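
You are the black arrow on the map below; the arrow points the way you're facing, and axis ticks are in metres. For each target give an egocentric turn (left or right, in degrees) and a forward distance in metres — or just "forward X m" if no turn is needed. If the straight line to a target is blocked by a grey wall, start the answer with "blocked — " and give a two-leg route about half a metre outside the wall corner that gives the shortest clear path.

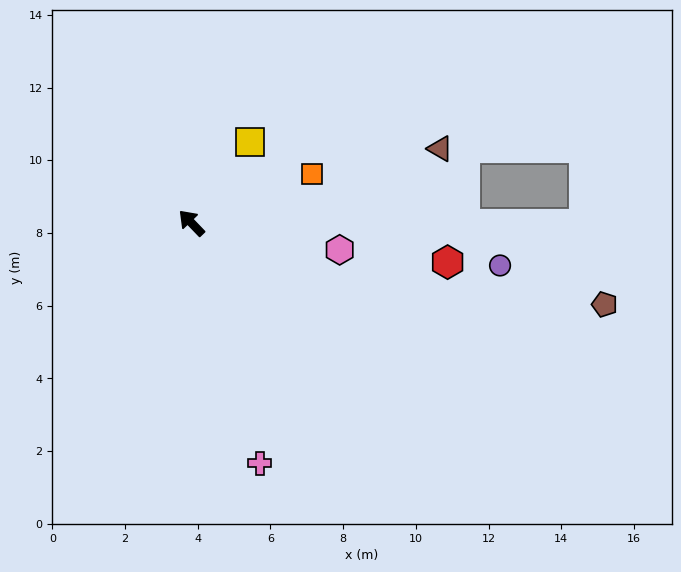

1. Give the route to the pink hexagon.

turn right 144°, forward 4.1 m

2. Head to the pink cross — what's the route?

turn left 152°, forward 6.9 m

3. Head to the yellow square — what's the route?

turn right 80°, forward 2.7 m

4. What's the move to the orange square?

turn right 112°, forward 3.6 m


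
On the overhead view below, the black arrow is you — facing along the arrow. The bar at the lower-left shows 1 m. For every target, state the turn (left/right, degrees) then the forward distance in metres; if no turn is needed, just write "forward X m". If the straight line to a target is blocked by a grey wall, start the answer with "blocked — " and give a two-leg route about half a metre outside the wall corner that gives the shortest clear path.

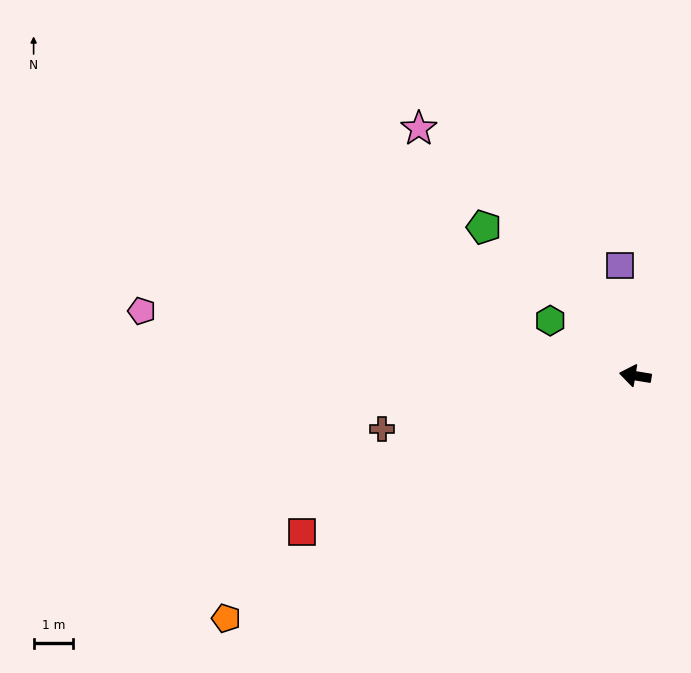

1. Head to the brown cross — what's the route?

turn left 21°, forward 6.5 m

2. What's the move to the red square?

turn left 34°, forward 9.2 m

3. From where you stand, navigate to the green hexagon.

turn right 24°, forward 2.5 m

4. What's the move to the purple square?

turn right 73°, forward 2.8 m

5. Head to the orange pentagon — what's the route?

turn left 40°, forward 11.9 m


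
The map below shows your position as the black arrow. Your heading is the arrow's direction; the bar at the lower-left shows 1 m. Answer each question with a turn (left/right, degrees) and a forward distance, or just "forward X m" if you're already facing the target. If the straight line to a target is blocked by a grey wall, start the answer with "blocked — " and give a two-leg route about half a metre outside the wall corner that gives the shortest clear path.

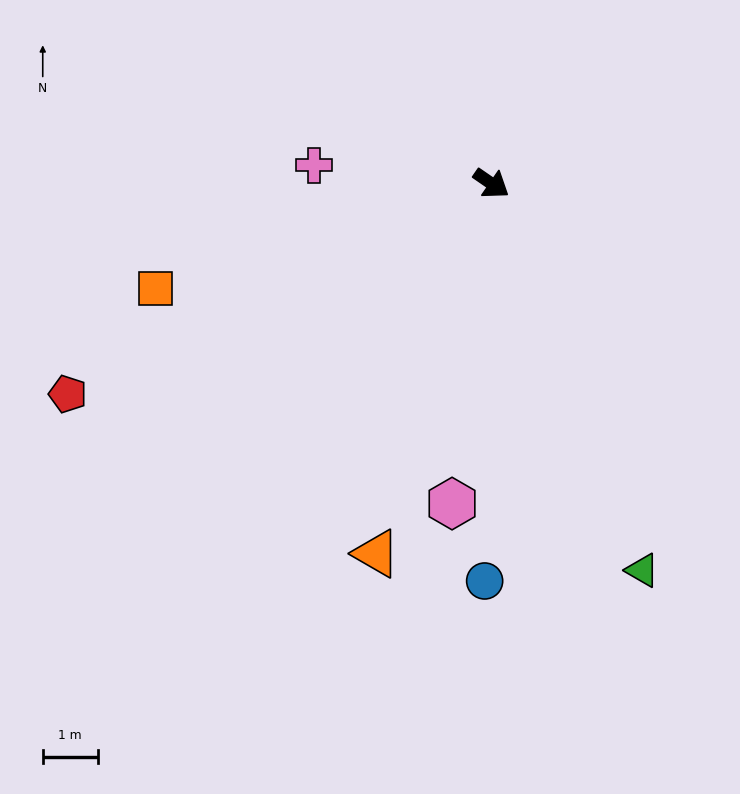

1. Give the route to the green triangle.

turn right 34°, forward 7.6 m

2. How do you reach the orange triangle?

turn right 73°, forward 7.1 m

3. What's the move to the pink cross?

turn right 151°, forward 3.2 m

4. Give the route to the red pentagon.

turn right 119°, forward 8.6 m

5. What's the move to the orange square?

turn right 128°, forward 6.4 m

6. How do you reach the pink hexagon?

turn right 62°, forward 5.9 m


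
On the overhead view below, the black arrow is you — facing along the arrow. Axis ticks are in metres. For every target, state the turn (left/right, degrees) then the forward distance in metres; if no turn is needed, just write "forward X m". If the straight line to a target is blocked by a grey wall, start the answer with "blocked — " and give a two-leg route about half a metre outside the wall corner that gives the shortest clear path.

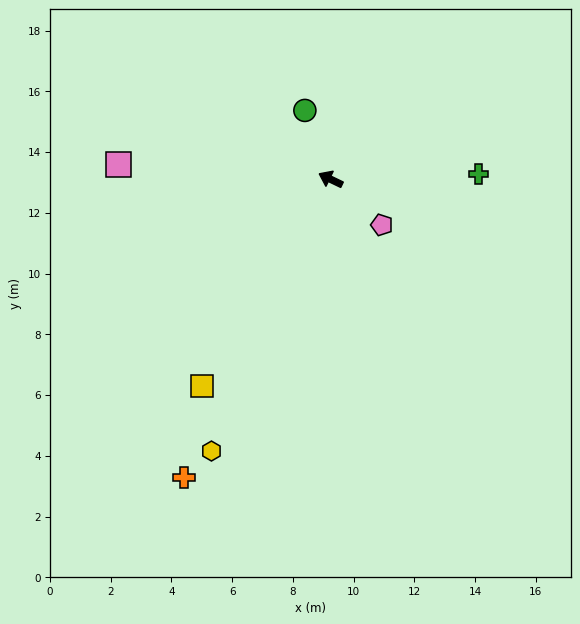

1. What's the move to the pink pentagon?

turn left 164°, forward 2.3 m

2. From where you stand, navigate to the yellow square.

turn left 84°, forward 8.0 m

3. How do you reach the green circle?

turn right 44°, forward 2.4 m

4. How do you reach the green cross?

turn right 152°, forward 4.9 m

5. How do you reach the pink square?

turn left 22°, forward 7.0 m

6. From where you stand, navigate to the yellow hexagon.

turn left 92°, forward 9.8 m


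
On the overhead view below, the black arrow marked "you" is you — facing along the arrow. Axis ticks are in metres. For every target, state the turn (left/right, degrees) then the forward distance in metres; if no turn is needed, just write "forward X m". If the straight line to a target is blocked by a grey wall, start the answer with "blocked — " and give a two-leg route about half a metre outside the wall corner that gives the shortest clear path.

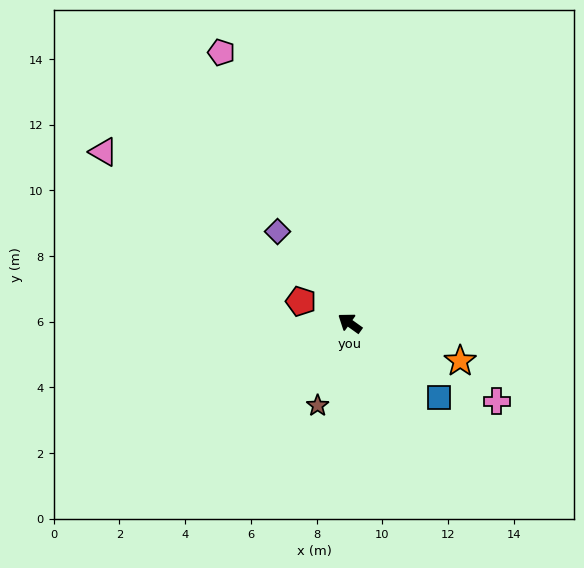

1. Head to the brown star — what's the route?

turn left 104°, forward 2.7 m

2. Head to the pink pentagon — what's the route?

turn right 29°, forward 9.1 m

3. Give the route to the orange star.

turn right 163°, forward 3.6 m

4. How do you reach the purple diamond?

turn right 16°, forward 3.6 m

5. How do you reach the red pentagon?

turn left 12°, forward 1.6 m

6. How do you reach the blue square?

turn left 176°, forward 3.5 m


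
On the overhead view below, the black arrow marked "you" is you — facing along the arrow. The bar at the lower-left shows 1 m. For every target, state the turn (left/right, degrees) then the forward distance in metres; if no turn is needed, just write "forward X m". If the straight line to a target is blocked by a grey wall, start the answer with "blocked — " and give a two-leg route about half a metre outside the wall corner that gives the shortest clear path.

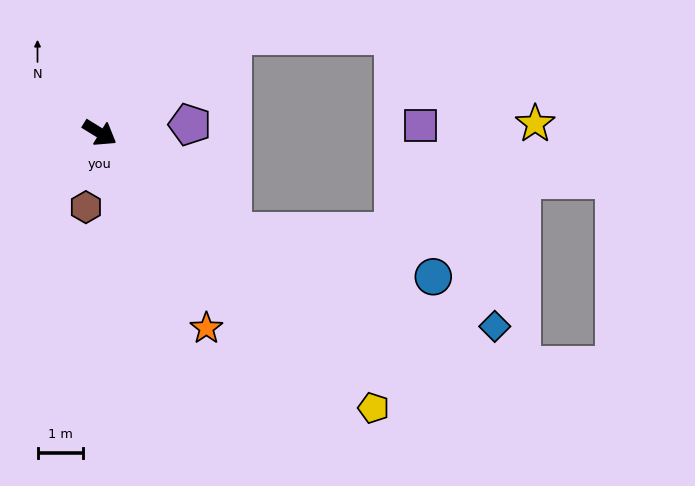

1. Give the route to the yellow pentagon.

turn right 13°, forward 8.6 m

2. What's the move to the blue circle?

blocked — turn right 5°, forward 3.6 m, then turn left 24°, forward 4.5 m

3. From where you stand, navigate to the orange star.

turn right 30°, forward 4.9 m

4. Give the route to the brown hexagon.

turn right 69°, forward 1.7 m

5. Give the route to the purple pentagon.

turn left 37°, forward 2.0 m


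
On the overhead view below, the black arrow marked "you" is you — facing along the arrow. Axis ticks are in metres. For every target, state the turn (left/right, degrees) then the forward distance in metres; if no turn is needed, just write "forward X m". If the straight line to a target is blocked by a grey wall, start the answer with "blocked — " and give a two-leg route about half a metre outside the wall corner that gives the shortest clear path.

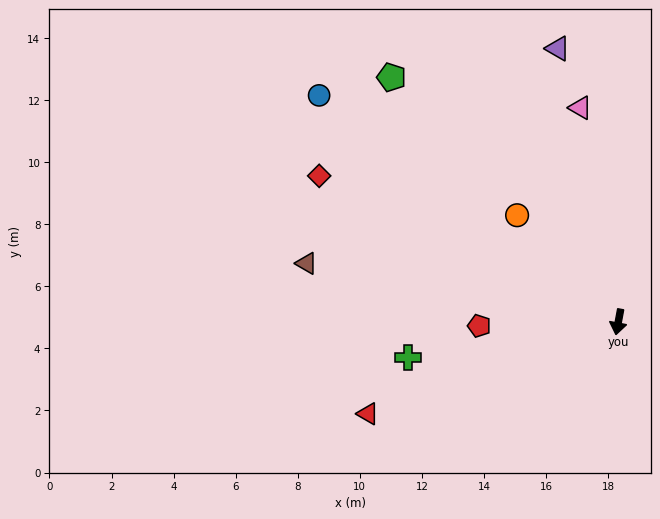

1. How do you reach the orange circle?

turn right 126°, forward 4.7 m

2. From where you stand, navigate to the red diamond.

turn right 105°, forward 10.7 m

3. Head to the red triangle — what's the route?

turn right 59°, forward 8.6 m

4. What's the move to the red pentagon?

turn right 78°, forward 4.5 m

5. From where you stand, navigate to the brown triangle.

turn right 90°, forward 10.2 m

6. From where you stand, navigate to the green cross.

turn right 70°, forward 6.9 m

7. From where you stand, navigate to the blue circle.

turn right 117°, forward 12.1 m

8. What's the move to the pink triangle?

turn right 159°, forward 7.0 m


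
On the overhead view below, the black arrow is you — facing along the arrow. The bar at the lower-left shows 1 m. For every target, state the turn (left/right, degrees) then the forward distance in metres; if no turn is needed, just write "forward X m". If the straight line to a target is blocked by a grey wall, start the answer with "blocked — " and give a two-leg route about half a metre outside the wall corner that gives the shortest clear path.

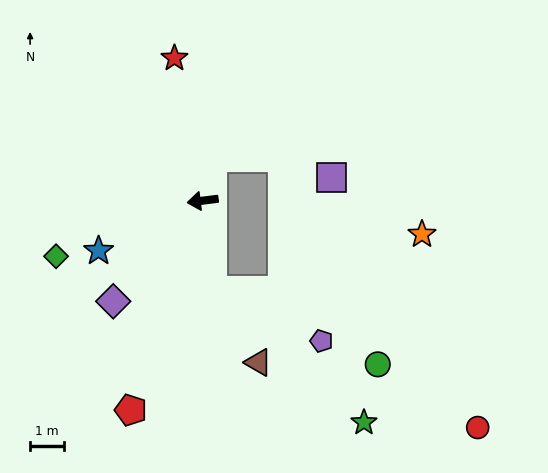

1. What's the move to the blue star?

turn left 19°, forward 3.4 m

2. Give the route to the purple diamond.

turn left 41°, forward 4.0 m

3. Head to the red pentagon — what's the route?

turn left 64°, forward 6.5 m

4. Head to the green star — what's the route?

blocked — turn left 89°, forward 2.7 m, then turn left 43°, forward 5.9 m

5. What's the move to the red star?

turn right 86°, forward 4.3 m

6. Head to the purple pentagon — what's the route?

blocked — turn left 89°, forward 2.7 m, then turn left 59°, forward 3.6 m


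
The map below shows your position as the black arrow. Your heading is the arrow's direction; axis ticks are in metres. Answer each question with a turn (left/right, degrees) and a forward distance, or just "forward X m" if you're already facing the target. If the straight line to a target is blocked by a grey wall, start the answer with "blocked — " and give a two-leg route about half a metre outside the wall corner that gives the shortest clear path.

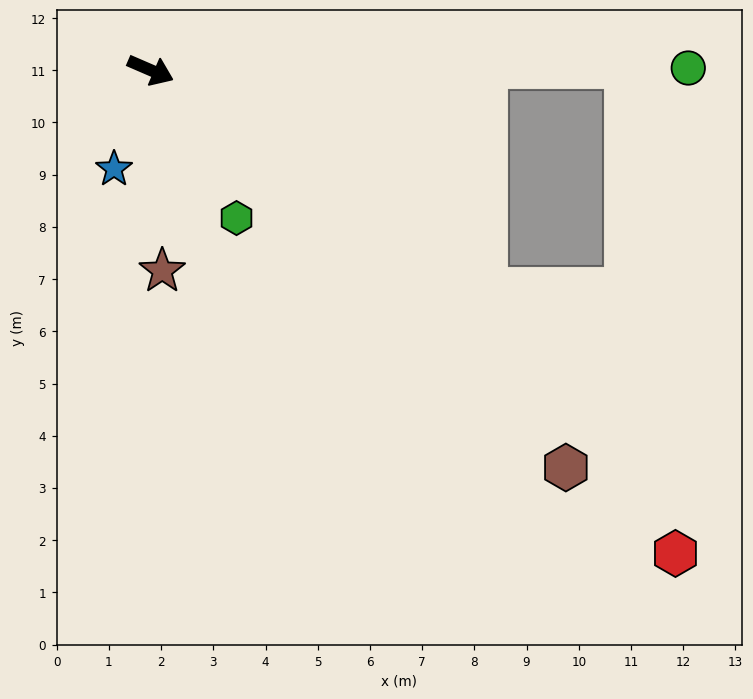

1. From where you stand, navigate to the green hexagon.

turn right 36°, forward 3.3 m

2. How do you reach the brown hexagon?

turn right 20°, forward 11.0 m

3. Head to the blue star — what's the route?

turn right 87°, forward 2.0 m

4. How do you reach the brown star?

turn right 63°, forward 3.9 m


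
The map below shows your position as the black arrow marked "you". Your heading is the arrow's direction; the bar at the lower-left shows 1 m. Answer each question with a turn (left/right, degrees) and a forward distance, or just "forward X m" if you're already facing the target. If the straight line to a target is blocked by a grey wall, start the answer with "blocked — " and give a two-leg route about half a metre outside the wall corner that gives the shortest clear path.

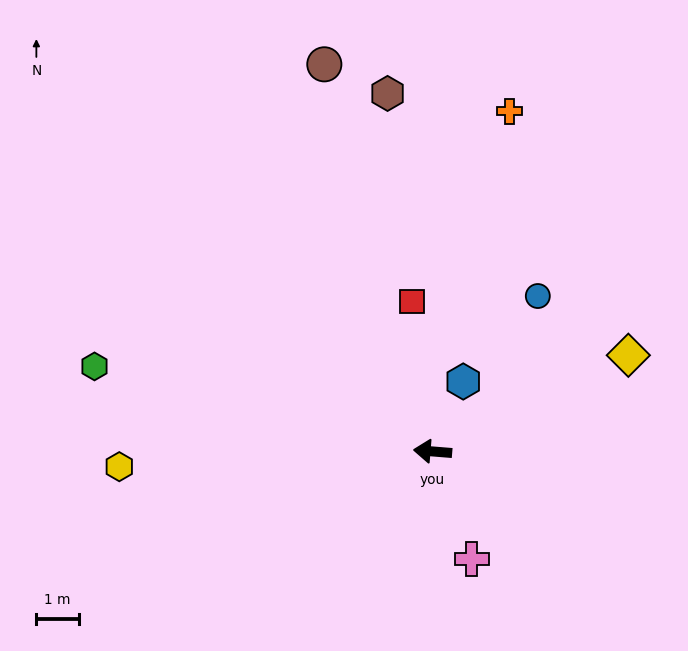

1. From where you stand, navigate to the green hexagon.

turn right 9°, forward 8.2 m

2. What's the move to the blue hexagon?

turn right 109°, forward 1.8 m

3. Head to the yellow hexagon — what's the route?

turn left 7°, forward 7.4 m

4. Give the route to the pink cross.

turn left 115°, forward 2.7 m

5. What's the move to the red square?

turn right 77°, forward 3.6 m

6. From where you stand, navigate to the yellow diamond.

turn right 149°, forward 5.1 m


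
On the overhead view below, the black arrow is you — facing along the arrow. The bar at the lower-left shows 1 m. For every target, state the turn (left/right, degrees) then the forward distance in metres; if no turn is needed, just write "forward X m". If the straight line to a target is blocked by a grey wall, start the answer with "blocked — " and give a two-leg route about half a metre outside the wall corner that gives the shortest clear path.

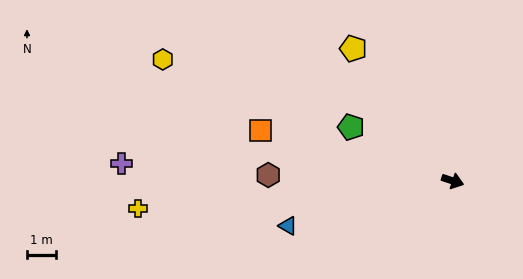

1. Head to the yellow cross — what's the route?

turn right 157°, forward 10.8 m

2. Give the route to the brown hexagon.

turn right 164°, forward 6.3 m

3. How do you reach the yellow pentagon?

turn left 145°, forward 5.6 m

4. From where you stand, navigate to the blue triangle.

turn right 146°, forward 5.8 m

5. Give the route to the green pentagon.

turn left 170°, forward 3.9 m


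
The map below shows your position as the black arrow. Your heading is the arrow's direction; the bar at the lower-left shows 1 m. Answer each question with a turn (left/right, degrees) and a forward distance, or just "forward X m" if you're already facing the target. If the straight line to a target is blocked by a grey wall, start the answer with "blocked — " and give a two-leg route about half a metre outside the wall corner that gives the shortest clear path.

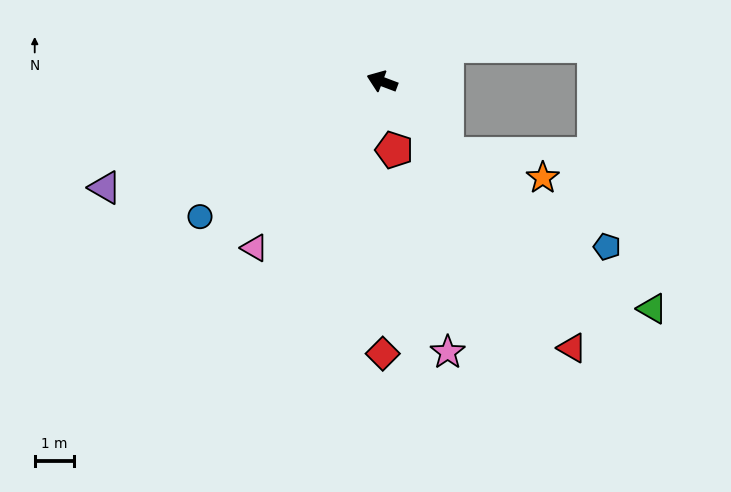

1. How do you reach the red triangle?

turn left 146°, forward 8.2 m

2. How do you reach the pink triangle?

turn left 73°, forward 5.3 m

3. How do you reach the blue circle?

turn left 57°, forward 5.7 m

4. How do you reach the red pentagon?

turn left 121°, forward 1.8 m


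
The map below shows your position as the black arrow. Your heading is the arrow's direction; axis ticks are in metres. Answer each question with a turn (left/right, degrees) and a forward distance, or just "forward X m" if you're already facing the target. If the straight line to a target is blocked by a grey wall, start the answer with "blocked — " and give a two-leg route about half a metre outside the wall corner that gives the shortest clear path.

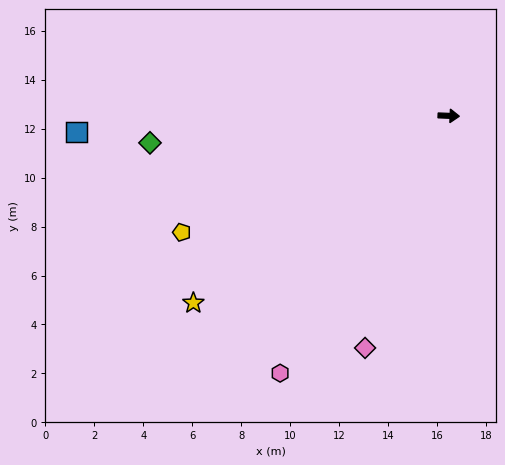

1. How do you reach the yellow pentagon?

turn right 154°, forward 11.9 m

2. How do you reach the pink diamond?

turn right 108°, forward 10.1 m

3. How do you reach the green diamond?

turn right 173°, forward 12.3 m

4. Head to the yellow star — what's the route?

turn right 141°, forward 12.9 m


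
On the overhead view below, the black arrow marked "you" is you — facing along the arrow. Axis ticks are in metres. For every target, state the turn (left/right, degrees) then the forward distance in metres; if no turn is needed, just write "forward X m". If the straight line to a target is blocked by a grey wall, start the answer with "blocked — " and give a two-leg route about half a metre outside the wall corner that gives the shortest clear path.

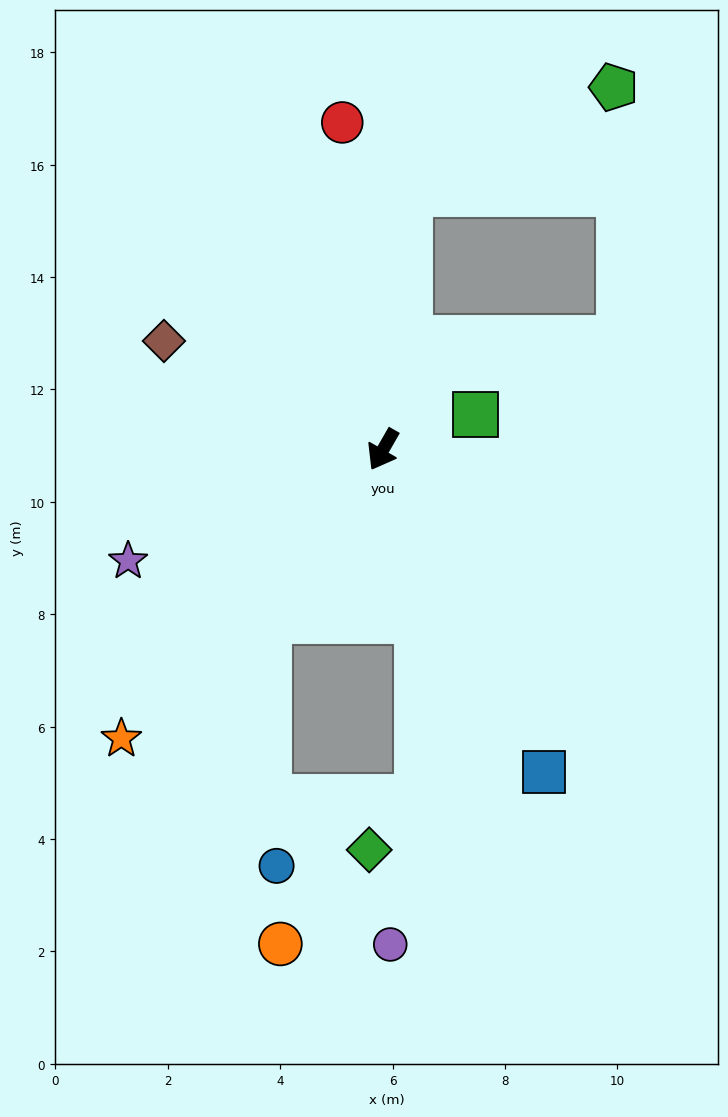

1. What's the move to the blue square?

turn left 56°, forward 6.4 m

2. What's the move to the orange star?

turn right 12°, forward 6.9 m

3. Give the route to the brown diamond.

turn right 87°, forward 4.4 m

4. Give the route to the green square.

turn left 140°, forward 1.8 m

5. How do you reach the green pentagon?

blocked — turn right 156°, forward 4.6 m, then turn right 57°, forward 4.1 m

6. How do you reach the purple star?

turn right 37°, forward 4.9 m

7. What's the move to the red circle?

turn right 143°, forward 5.9 m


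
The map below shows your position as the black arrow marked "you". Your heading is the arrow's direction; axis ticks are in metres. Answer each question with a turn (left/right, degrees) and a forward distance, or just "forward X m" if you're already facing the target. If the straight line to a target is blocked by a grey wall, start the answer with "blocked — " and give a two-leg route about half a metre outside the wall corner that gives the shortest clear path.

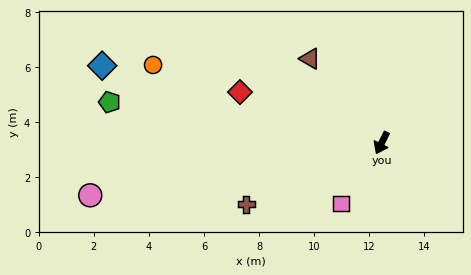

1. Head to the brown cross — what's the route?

turn right 39°, forward 5.4 m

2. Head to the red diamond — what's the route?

turn right 83°, forward 5.5 m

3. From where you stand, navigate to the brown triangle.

turn right 113°, forward 4.0 m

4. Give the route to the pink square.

turn right 7°, forward 2.6 m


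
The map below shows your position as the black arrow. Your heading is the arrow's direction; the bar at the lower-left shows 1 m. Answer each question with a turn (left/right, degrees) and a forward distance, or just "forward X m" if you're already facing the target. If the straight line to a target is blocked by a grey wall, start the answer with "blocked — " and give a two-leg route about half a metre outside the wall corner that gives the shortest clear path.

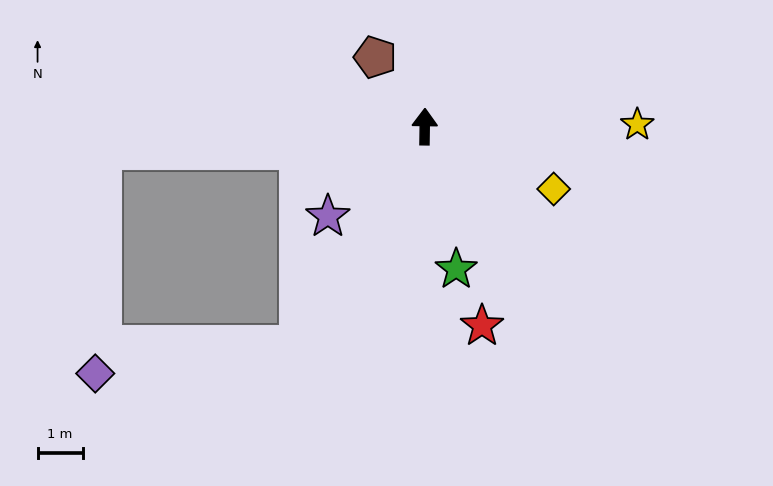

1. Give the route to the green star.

turn right 167°, forward 3.2 m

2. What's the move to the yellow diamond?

turn right 115°, forward 3.2 m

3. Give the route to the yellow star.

turn right 89°, forward 4.7 m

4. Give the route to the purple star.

turn left 134°, forward 2.9 m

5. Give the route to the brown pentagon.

turn left 36°, forward 1.9 m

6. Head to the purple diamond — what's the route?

blocked — turn left 151°, forward 5.6 m, then turn right 52°, forward 4.6 m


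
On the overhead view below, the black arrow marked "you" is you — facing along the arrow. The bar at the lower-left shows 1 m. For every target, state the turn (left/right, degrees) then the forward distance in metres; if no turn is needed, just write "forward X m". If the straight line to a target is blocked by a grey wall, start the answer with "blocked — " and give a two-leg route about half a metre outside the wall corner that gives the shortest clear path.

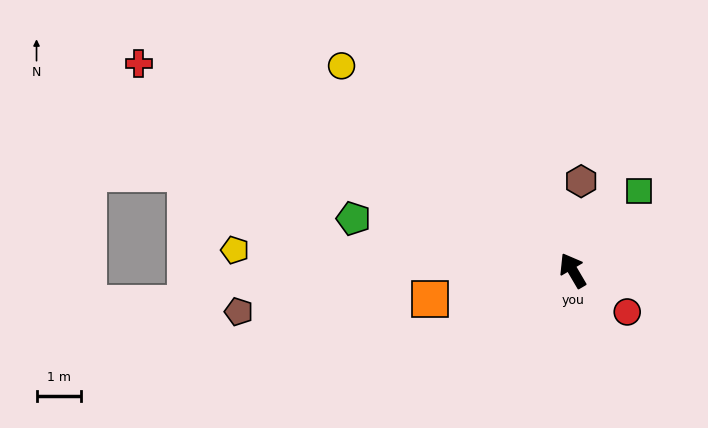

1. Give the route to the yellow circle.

turn left 18°, forward 7.0 m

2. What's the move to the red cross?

turn left 34°, forward 10.9 m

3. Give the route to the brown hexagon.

turn right 36°, forward 2.0 m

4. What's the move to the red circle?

turn right 158°, forward 1.5 m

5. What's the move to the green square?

turn right 70°, forward 2.3 m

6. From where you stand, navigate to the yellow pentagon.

turn left 56°, forward 7.6 m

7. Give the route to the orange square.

turn left 71°, forward 3.3 m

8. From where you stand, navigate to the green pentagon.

turn left 46°, forward 5.1 m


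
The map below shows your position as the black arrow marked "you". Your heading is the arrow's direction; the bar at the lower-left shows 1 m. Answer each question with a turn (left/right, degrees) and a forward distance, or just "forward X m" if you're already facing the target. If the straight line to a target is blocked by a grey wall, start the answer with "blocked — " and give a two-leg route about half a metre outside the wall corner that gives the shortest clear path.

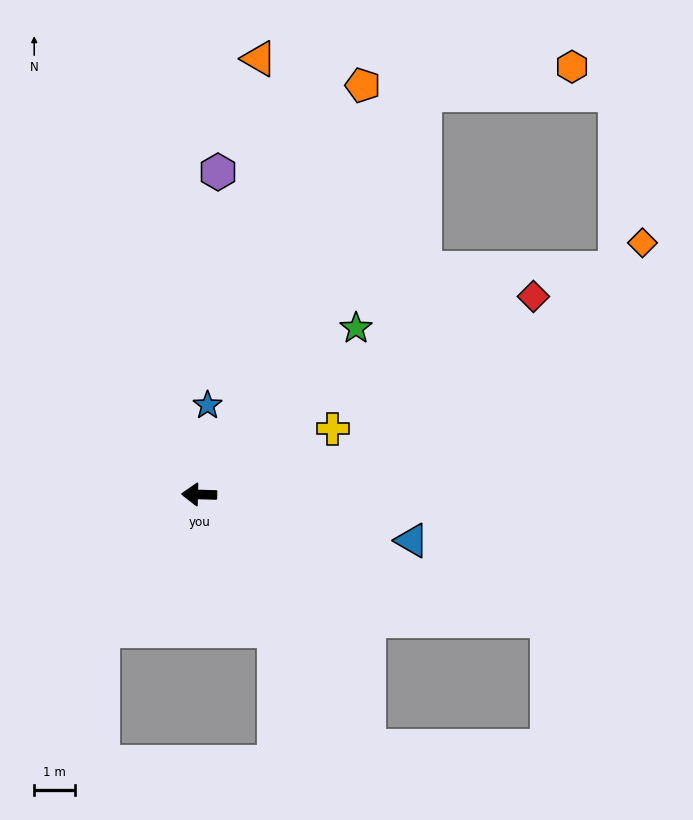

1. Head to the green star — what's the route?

turn right 132°, forward 5.5 m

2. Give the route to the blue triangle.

turn left 169°, forward 5.3 m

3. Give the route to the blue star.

turn right 94°, forward 2.2 m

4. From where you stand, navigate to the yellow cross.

turn right 152°, forward 3.6 m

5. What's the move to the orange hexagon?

blocked — turn right 118°, forward 11.1 m, then turn right 50°, forward 3.6 m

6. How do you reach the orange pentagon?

turn right 110°, forward 10.7 m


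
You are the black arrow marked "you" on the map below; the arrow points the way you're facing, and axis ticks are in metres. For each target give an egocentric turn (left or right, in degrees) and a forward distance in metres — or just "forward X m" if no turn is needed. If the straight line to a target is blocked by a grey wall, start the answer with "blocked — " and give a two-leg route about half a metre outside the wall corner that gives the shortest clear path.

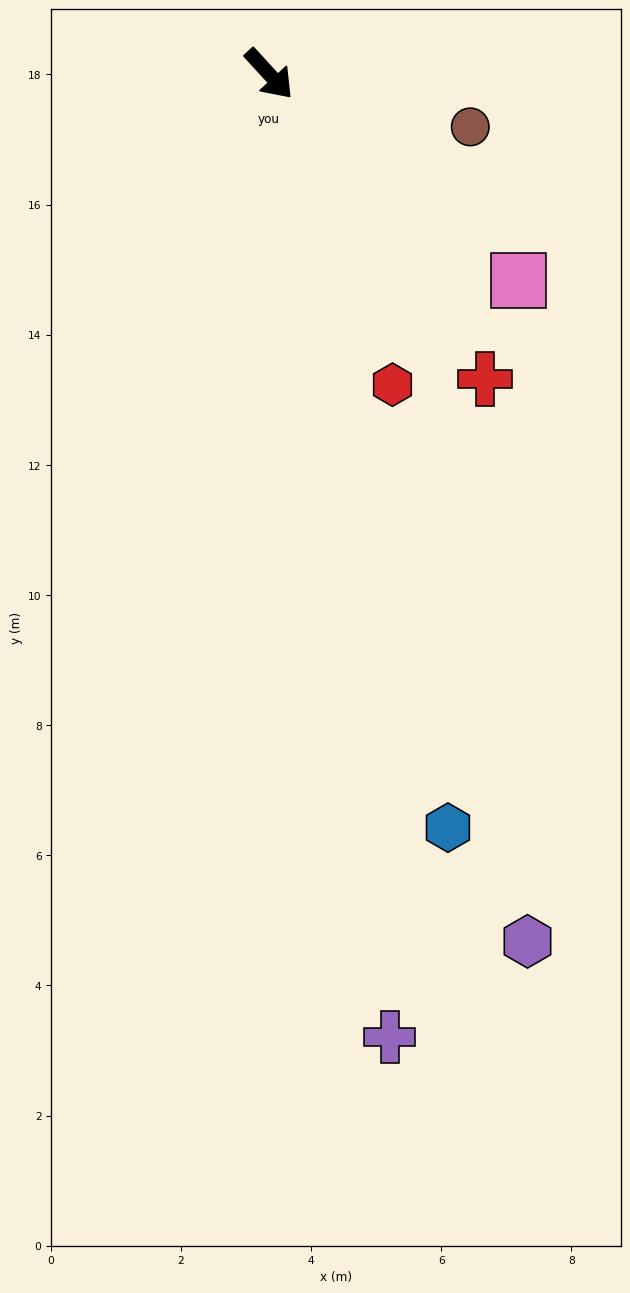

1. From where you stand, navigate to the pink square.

turn left 8°, forward 5.0 m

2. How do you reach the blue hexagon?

turn right 29°, forward 11.9 m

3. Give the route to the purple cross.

turn right 35°, forward 14.9 m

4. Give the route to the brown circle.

turn left 33°, forward 3.2 m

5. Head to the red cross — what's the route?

turn right 7°, forward 5.7 m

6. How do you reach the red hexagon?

turn right 21°, forward 5.1 m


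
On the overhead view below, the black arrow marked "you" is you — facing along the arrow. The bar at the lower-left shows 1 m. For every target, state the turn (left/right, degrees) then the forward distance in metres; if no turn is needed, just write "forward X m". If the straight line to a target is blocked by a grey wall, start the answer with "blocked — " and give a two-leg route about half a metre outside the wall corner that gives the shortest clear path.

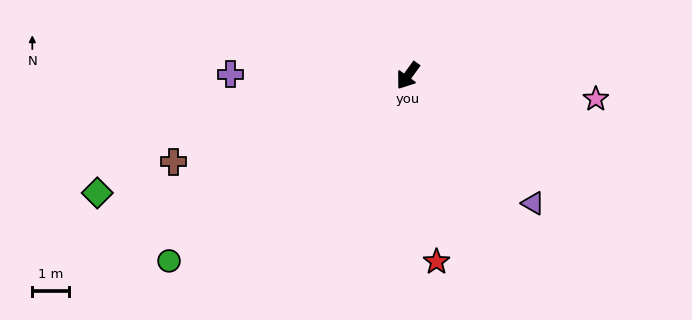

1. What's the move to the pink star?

turn left 119°, forward 5.2 m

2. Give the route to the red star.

turn left 45°, forward 5.2 m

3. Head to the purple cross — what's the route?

turn right 55°, forward 4.9 m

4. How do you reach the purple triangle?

turn left 80°, forward 4.9 m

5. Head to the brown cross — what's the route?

turn right 34°, forward 6.9 m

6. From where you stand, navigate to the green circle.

turn right 16°, forward 8.3 m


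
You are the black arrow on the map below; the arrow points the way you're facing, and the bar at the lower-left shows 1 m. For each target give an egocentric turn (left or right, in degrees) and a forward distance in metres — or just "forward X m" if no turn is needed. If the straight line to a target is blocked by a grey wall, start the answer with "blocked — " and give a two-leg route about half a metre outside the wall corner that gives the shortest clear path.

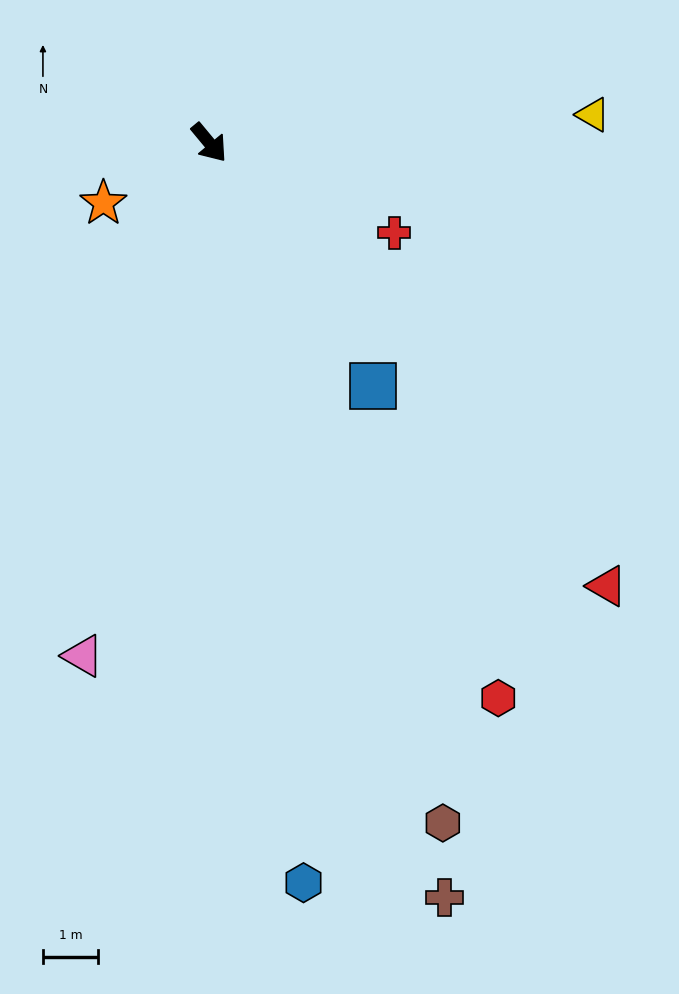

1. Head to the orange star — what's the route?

turn right 100°, forward 2.2 m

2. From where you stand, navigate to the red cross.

turn left 24°, forward 3.7 m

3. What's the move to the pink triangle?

turn right 54°, forward 9.6 m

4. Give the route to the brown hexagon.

turn right 21°, forward 13.0 m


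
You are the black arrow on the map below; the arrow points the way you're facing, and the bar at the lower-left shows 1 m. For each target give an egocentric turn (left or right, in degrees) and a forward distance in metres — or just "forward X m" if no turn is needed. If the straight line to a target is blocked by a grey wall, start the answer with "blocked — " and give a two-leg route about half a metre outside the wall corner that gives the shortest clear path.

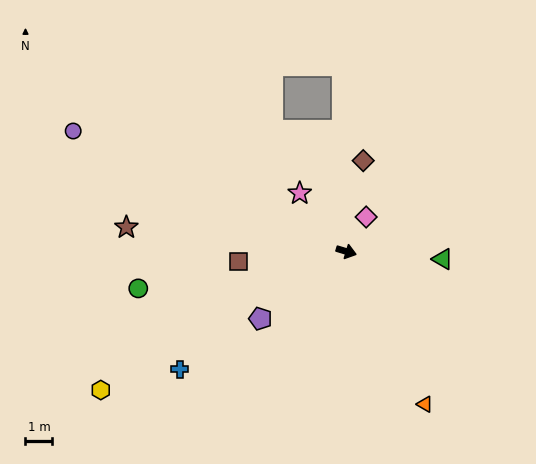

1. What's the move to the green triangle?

turn left 12°, forward 3.6 m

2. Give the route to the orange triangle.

turn right 46°, forward 6.4 m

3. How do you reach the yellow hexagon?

turn right 134°, forward 10.5 m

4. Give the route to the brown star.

turn right 169°, forward 8.2 m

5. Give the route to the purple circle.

turn left 173°, forward 11.1 m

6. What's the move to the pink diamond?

turn left 77°, forward 1.5 m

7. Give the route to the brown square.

turn right 158°, forward 4.0 m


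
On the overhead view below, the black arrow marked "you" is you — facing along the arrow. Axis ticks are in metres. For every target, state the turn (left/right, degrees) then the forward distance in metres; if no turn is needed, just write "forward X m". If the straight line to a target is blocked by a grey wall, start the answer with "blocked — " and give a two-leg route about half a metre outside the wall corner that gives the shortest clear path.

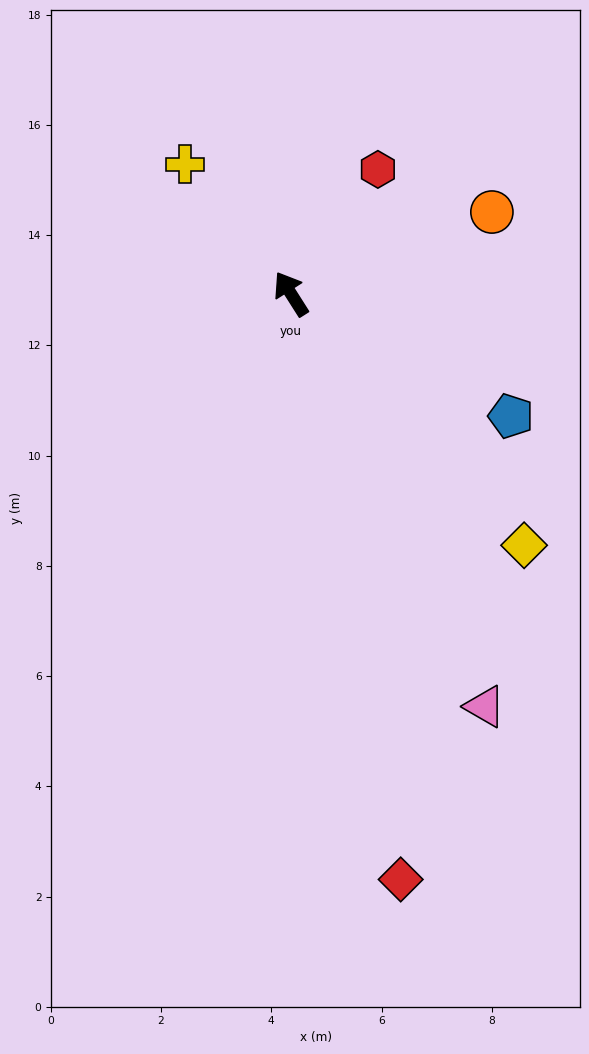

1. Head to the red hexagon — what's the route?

turn right 67°, forward 2.8 m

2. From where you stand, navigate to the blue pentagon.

turn right 151°, forward 4.6 m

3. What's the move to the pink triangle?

turn left 173°, forward 8.3 m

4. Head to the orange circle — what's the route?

turn right 100°, forward 3.9 m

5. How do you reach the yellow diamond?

turn right 170°, forward 6.2 m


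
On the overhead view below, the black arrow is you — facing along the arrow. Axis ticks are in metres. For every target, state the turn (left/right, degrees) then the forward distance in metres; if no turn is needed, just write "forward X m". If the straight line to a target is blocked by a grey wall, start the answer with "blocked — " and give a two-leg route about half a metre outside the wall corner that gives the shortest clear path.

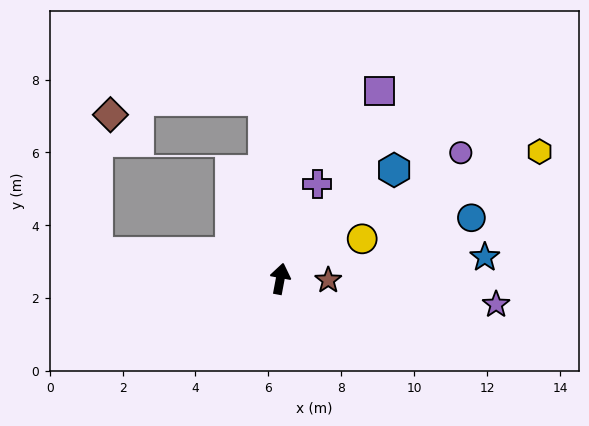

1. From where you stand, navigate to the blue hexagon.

turn right 36°, forward 4.3 m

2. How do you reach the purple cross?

turn right 11°, forward 2.8 m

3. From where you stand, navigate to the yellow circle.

turn right 53°, forward 2.5 m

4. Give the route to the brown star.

turn right 81°, forward 1.3 m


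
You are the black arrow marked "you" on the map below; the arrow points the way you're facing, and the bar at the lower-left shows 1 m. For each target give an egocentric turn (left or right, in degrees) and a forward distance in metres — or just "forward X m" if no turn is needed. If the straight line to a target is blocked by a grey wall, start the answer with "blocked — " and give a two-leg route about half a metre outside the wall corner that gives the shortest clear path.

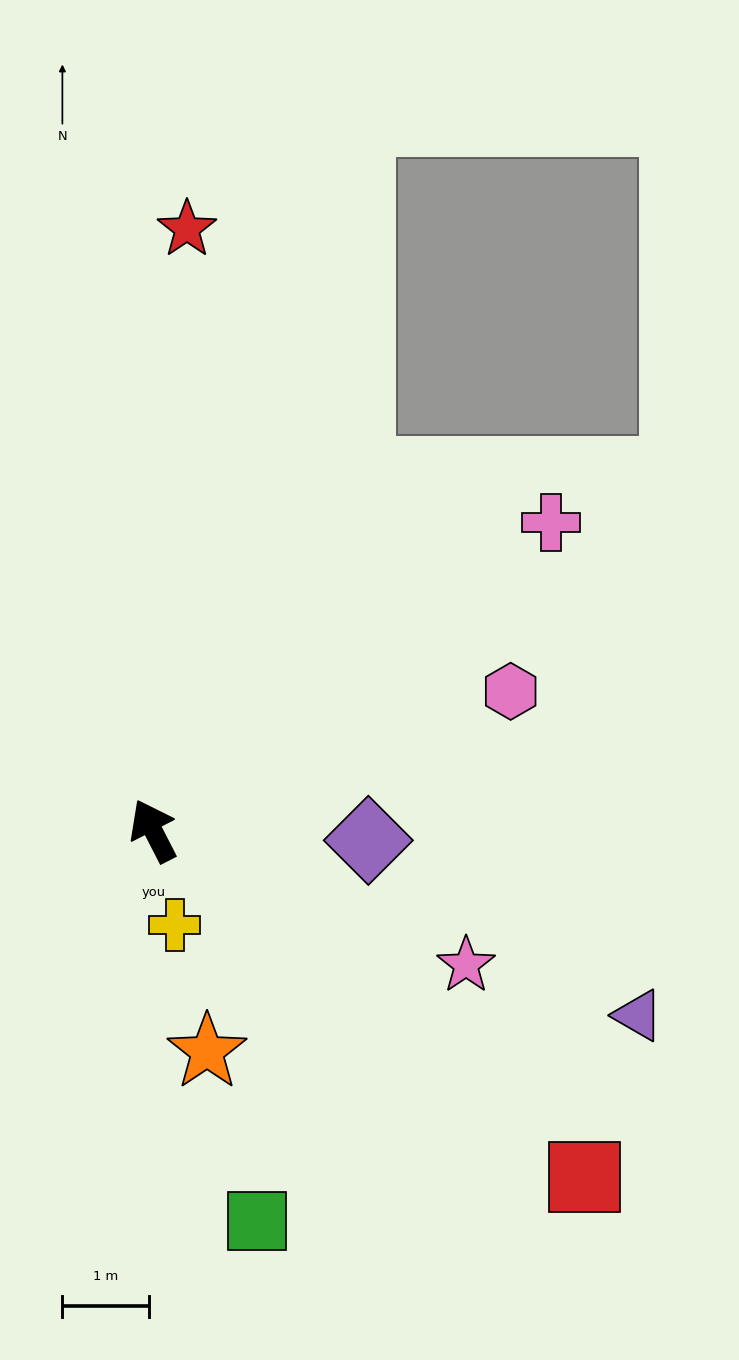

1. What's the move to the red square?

turn right 156°, forward 6.4 m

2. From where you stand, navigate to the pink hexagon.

turn right 96°, forward 4.4 m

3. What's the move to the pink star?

turn right 140°, forward 3.9 m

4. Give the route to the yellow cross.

turn left 166°, forward 1.1 m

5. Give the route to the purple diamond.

turn right 120°, forward 2.5 m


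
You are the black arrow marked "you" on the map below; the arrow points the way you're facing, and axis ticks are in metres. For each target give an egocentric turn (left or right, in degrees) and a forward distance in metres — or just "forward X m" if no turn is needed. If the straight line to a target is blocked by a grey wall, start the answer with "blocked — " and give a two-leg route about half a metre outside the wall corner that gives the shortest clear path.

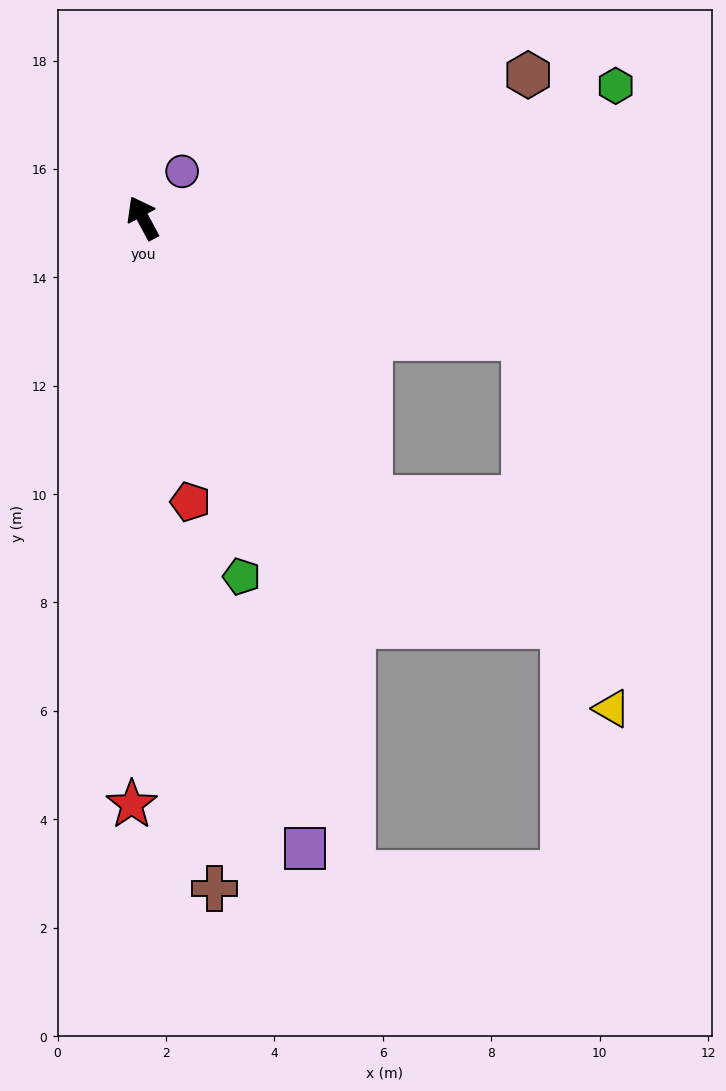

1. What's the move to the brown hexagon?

turn right 98°, forward 7.6 m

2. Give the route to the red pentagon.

turn left 161°, forward 5.3 m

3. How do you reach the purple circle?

turn right 68°, forward 1.1 m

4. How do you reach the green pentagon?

turn left 167°, forward 6.9 m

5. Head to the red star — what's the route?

turn left 151°, forward 10.8 m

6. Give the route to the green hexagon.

turn right 103°, forward 9.1 m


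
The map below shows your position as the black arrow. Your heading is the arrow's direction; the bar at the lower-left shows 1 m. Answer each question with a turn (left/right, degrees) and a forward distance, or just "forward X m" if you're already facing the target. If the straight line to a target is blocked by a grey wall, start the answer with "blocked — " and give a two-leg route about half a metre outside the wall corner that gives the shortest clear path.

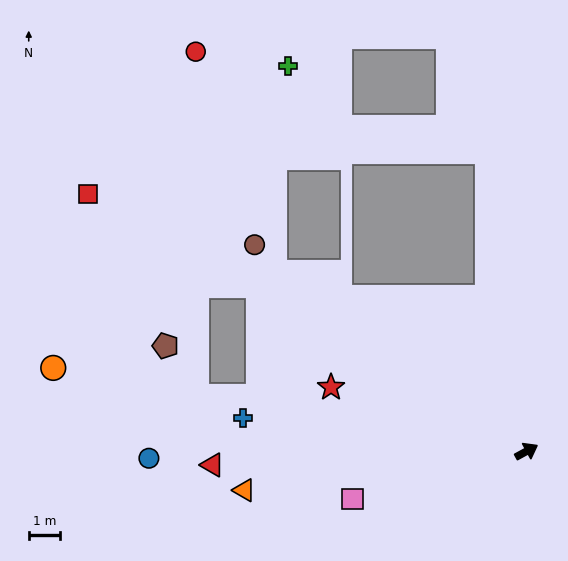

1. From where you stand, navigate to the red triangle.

turn left 154°, forward 9.9 m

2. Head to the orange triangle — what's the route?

turn left 159°, forward 9.0 m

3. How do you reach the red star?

turn left 133°, forward 6.5 m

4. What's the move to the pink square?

turn left 167°, forward 5.7 m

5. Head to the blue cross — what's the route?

turn left 145°, forward 9.0 m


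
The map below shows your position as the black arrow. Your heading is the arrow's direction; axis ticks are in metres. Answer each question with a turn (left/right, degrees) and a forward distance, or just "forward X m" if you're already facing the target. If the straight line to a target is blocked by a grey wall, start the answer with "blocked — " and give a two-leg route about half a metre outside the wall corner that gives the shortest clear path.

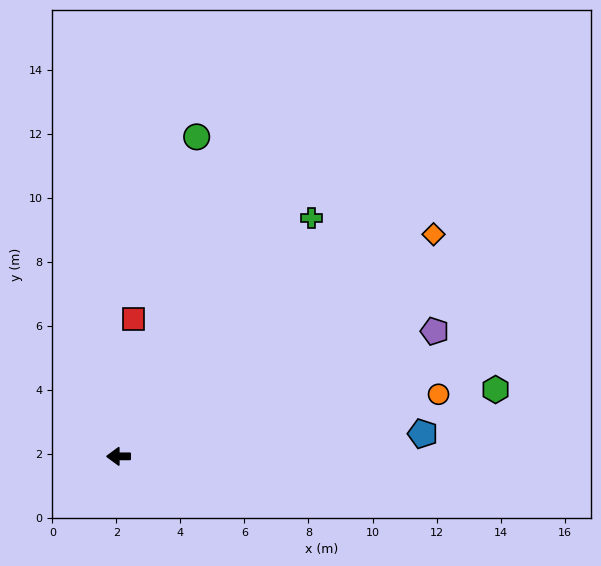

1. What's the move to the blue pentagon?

turn right 176°, forward 9.5 m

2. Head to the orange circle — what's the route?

turn right 169°, forward 10.2 m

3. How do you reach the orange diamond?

turn right 145°, forward 12.0 m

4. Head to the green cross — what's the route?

turn right 129°, forward 9.6 m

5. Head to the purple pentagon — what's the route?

turn right 159°, forward 10.6 m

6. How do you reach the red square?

turn right 96°, forward 4.3 m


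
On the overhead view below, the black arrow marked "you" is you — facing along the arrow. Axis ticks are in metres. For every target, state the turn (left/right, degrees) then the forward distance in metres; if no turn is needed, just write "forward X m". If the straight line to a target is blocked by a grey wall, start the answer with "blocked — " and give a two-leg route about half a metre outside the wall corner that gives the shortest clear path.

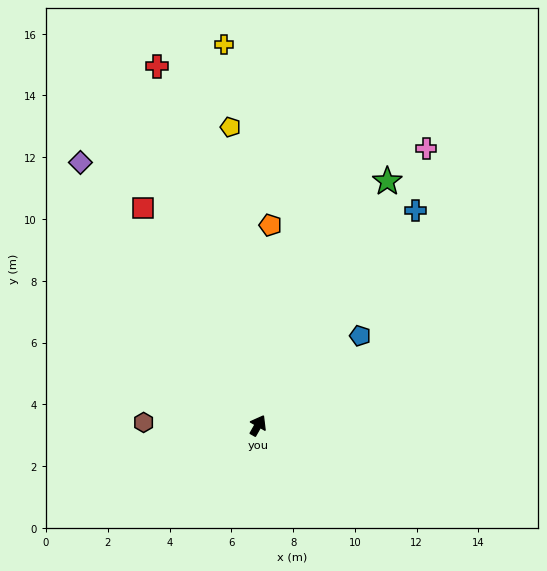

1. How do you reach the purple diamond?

turn left 64°, forward 10.3 m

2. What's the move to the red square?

turn left 58°, forward 8.0 m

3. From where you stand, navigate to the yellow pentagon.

turn left 35°, forward 9.7 m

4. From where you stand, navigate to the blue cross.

turn right 7°, forward 8.6 m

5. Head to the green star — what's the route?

forward 8.9 m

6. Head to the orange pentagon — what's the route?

turn left 26°, forward 6.5 m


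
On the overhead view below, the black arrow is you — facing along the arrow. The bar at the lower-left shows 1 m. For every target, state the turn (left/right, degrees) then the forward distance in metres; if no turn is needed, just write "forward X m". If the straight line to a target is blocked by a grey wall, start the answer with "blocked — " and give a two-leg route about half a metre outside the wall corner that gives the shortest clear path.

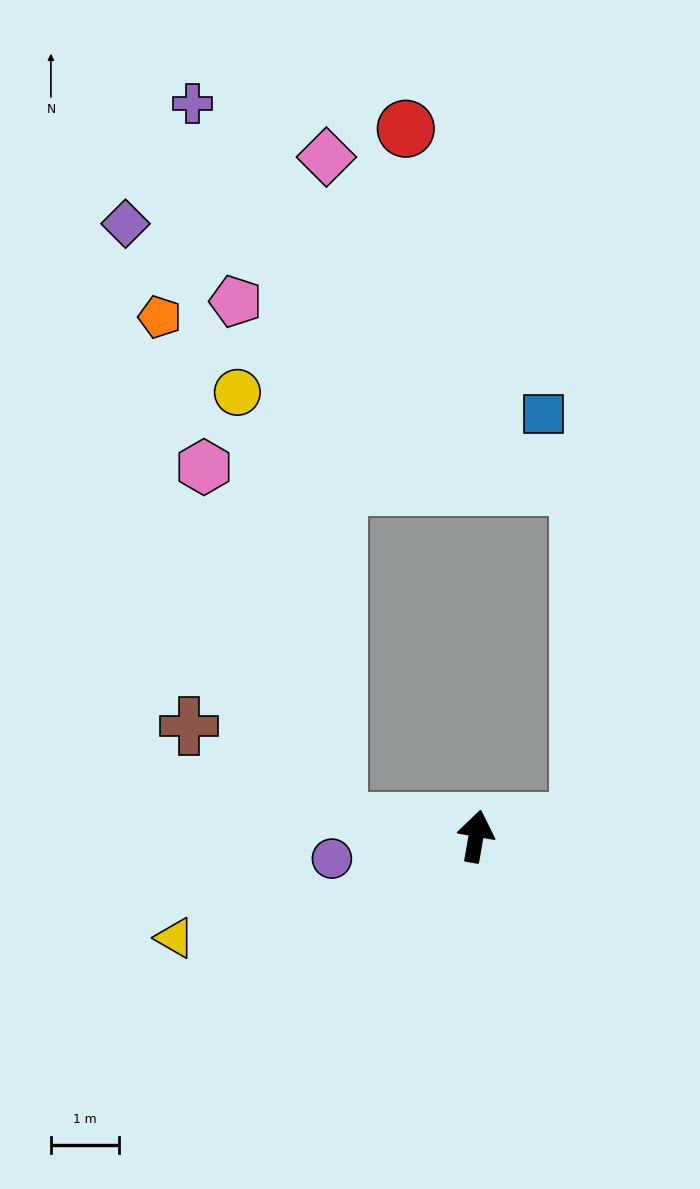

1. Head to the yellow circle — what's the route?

blocked — turn left 94°, forward 2.0 m, then turn right 71°, forward 6.4 m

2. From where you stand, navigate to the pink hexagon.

blocked — turn left 94°, forward 2.0 m, then turn right 63°, forward 5.5 m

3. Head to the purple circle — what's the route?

turn left 109°, forward 2.1 m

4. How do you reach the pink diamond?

blocked — turn left 94°, forward 2.0 m, then turn right 83°, forward 9.7 m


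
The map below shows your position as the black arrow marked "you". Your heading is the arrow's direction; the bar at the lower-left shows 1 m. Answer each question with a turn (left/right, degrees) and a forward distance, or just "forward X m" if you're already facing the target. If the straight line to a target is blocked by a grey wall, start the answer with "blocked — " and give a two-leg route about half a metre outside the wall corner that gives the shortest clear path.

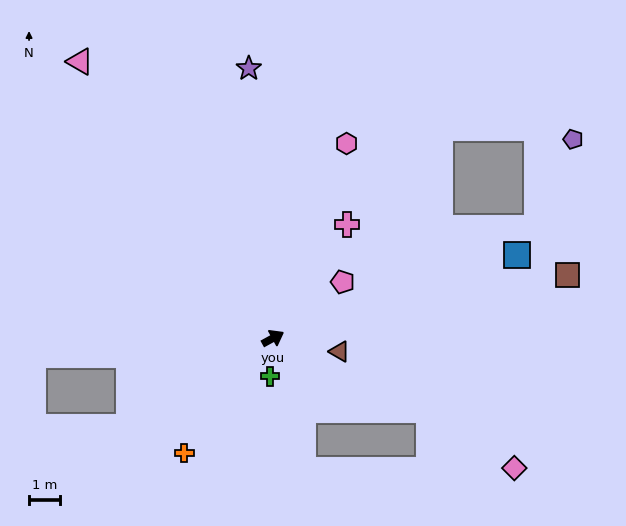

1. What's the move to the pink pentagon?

turn left 10°, forward 2.9 m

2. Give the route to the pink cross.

turn left 28°, forward 4.4 m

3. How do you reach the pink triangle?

turn left 96°, forward 10.9 m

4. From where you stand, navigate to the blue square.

turn right 10°, forward 8.3 m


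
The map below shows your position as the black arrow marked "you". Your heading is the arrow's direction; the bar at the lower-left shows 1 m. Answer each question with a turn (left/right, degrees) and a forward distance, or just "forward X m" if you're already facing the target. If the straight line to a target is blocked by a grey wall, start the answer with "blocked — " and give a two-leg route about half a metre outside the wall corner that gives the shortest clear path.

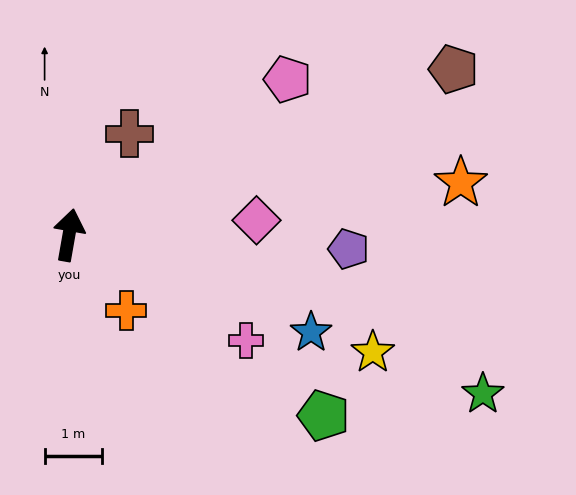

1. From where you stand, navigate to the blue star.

turn right 102°, forward 4.5 m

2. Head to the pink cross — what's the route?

turn right 111°, forward 3.6 m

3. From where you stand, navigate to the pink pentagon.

turn right 45°, forward 4.7 m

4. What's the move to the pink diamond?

turn right 76°, forward 3.3 m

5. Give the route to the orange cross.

turn right 133°, forward 1.6 m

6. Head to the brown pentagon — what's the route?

turn right 57°, forward 7.3 m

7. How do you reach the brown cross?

turn right 21°, forward 2.1 m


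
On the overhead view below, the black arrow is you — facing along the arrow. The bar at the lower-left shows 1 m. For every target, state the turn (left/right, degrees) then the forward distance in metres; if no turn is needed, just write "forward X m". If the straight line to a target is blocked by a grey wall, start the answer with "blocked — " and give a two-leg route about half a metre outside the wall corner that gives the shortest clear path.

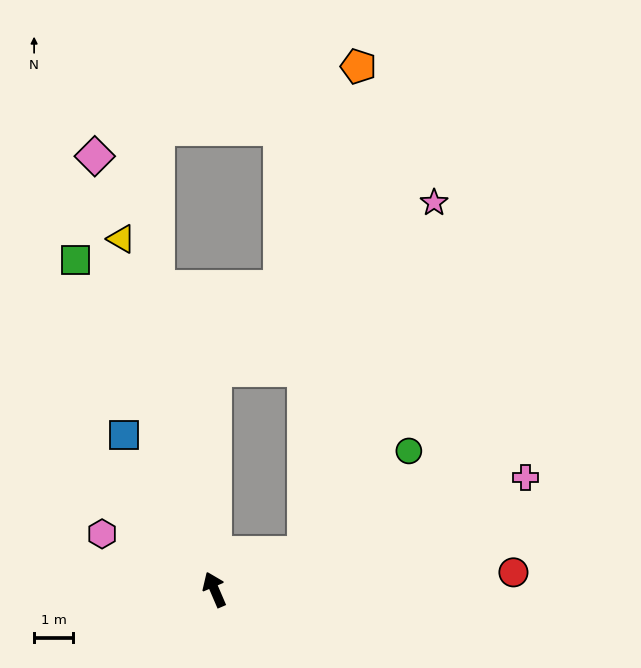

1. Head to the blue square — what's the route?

turn left 7°, forward 4.6 m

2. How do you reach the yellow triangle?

turn right 8°, forward 9.3 m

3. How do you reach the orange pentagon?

blocked — turn right 91°, forward 2.5 m, then turn left 61°, forward 12.5 m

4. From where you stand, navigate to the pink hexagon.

turn left 40°, forward 3.2 m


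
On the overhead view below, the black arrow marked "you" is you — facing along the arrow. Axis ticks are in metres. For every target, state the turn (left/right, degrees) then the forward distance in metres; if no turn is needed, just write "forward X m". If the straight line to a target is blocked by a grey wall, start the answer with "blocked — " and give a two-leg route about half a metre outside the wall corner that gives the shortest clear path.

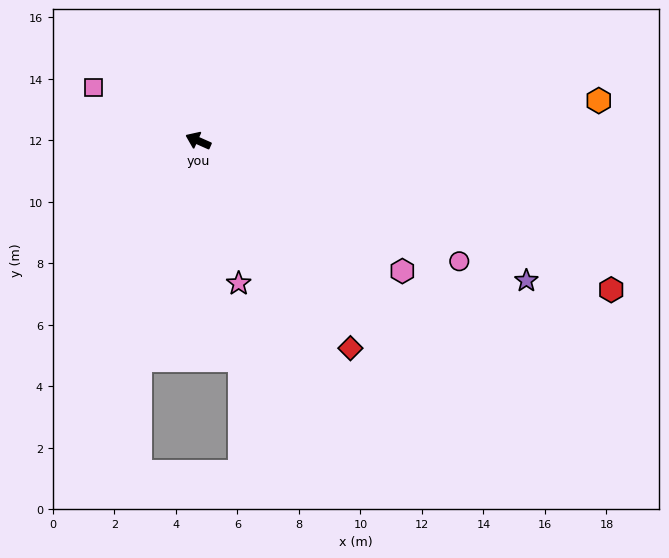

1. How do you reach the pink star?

turn left 130°, forward 4.8 m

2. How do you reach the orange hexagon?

turn right 150°, forward 13.1 m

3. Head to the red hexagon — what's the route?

turn right 176°, forward 14.3 m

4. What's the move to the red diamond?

turn left 150°, forward 8.4 m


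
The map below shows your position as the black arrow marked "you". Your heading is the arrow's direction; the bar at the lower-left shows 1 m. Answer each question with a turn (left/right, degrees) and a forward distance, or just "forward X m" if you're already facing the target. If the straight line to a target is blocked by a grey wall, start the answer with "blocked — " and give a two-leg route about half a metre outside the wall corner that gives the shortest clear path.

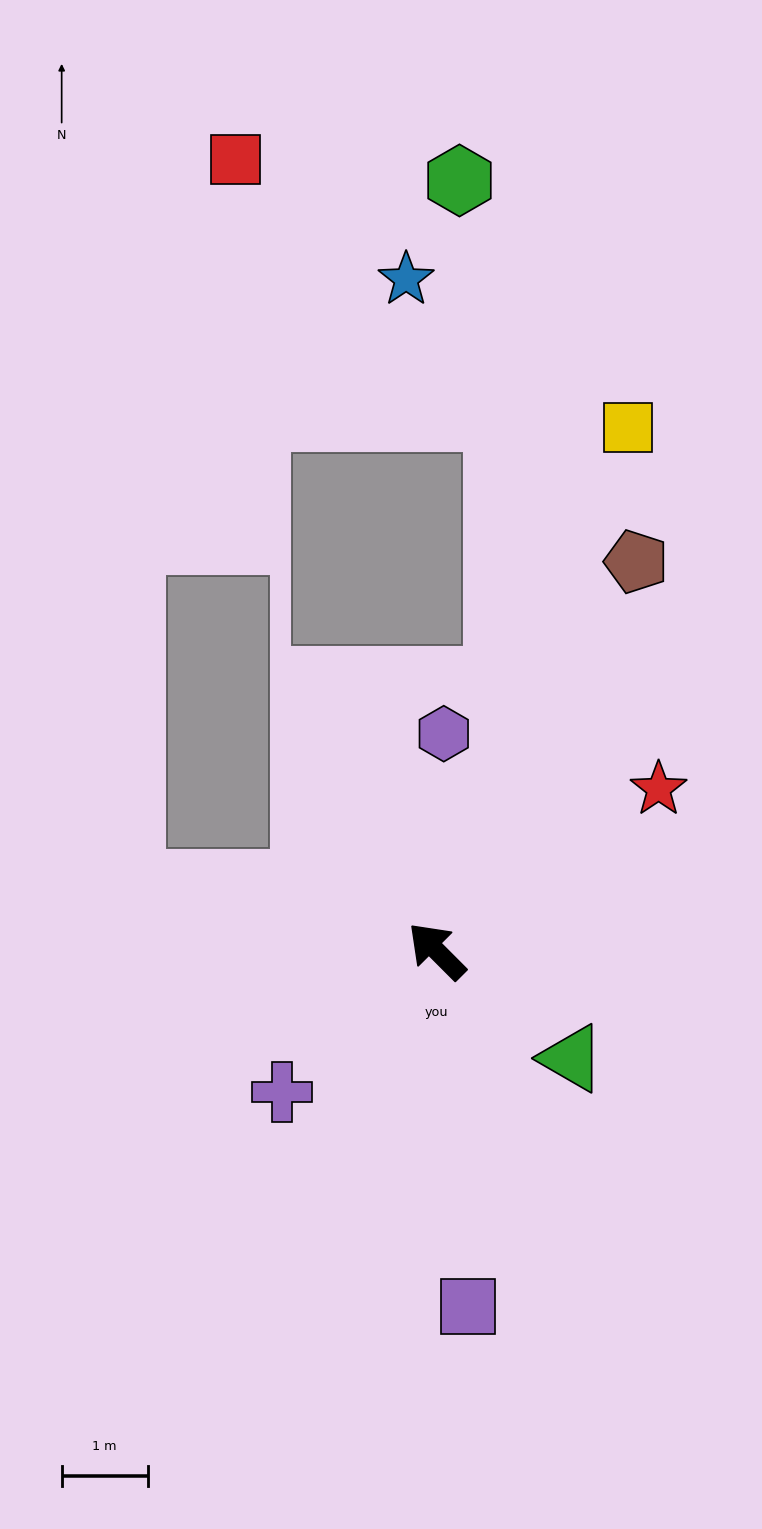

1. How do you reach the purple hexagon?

turn right 47°, forward 2.5 m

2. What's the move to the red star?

turn right 99°, forward 3.2 m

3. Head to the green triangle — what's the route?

turn right 173°, forward 2.0 m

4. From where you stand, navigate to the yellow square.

turn right 65°, forward 6.5 m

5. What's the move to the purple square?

turn left 140°, forward 4.2 m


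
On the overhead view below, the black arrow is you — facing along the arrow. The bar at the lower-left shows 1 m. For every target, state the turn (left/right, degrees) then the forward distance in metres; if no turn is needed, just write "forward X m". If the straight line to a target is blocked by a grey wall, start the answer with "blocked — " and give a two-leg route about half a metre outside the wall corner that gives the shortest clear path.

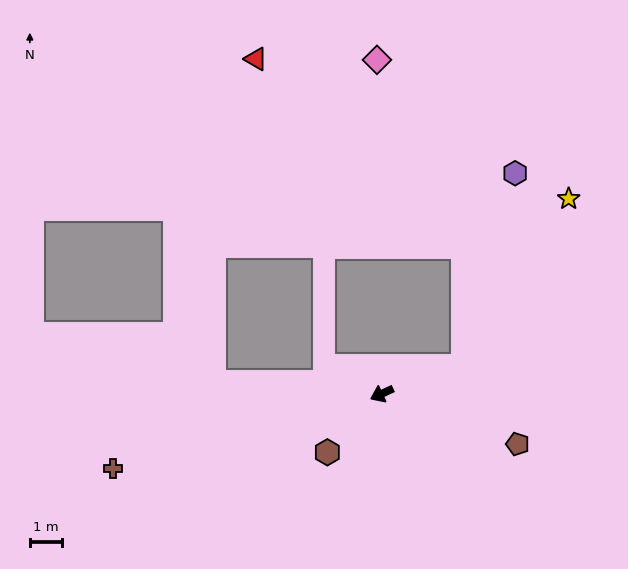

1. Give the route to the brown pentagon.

turn left 135°, forward 4.5 m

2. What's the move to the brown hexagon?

turn left 22°, forward 2.5 m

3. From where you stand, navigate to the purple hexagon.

blocked — turn left 173°, forward 2.7 m, then turn left 58°, forward 6.3 m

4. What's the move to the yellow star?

blocked — turn left 173°, forward 2.7 m, then turn left 40°, forward 6.2 m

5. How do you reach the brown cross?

turn right 9°, forward 8.7 m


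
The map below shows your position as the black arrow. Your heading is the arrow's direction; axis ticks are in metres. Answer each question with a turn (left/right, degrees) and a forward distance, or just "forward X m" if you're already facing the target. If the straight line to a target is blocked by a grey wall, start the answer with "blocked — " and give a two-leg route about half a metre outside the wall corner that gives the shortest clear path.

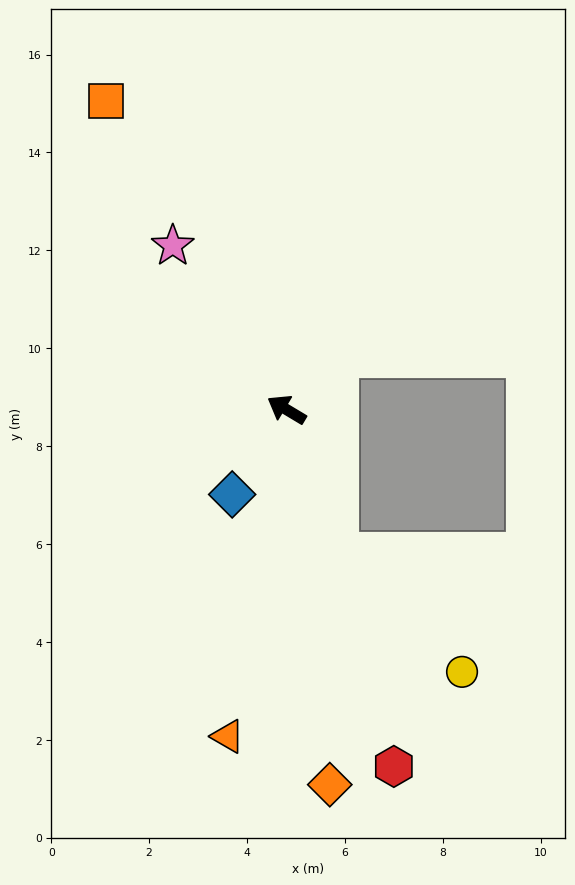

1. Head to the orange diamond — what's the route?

turn left 128°, forward 7.7 m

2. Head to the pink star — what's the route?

turn right 24°, forward 4.1 m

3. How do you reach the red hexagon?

turn left 138°, forward 7.6 m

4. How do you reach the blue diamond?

turn left 88°, forward 2.1 m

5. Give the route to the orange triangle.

turn left 111°, forward 6.8 m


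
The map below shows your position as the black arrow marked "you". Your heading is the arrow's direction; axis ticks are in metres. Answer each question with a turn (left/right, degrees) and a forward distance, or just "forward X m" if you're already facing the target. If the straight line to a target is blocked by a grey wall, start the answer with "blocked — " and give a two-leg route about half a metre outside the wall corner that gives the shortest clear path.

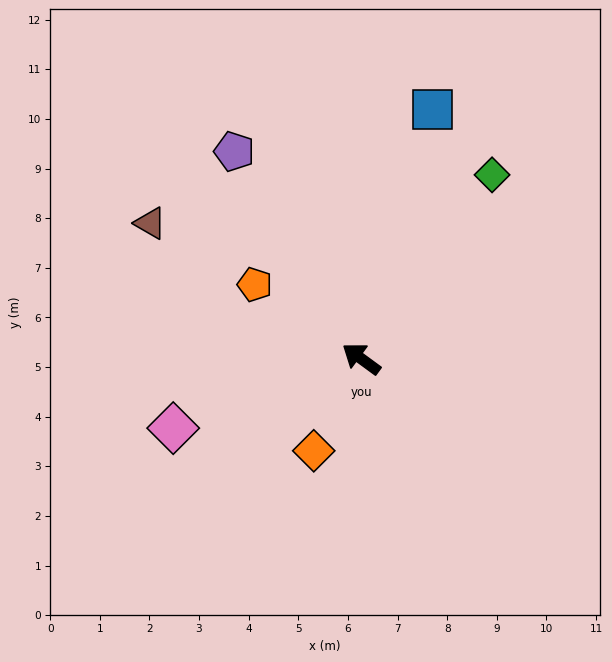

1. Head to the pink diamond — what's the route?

turn left 56°, forward 4.0 m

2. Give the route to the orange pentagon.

forward 2.6 m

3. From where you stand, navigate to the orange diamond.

turn left 99°, forward 2.1 m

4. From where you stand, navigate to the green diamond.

turn right 89°, forward 4.5 m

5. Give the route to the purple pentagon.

turn right 22°, forward 4.9 m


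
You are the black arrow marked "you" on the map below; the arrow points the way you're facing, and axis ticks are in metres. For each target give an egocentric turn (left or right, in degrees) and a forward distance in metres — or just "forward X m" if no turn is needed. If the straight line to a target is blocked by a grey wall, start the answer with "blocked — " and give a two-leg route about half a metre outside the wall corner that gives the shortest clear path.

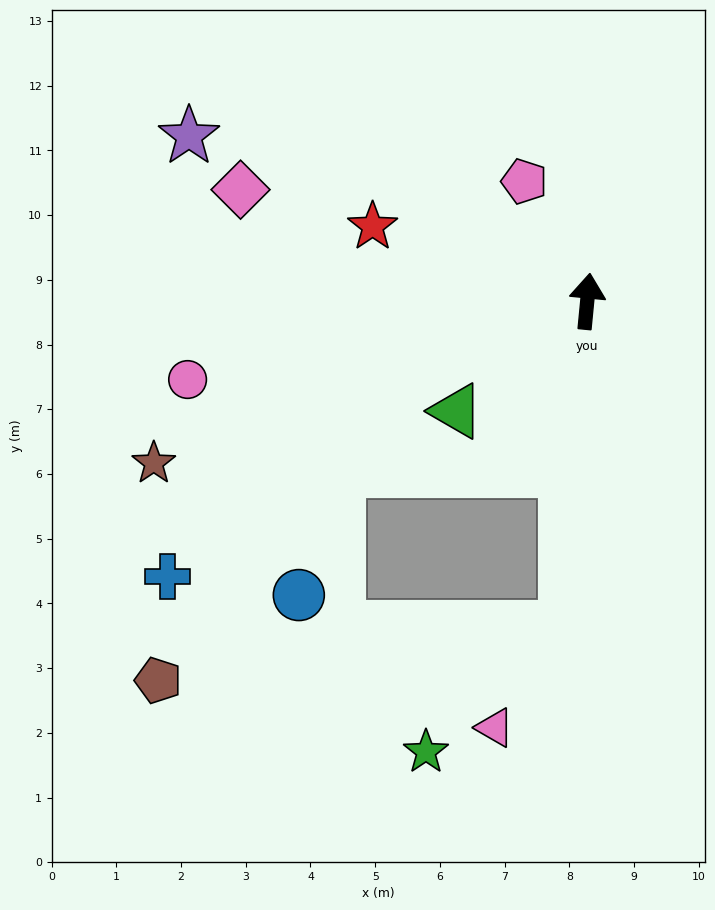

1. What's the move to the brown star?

turn left 116°, forward 7.1 m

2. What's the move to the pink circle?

turn left 107°, forward 6.3 m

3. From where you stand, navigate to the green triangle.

turn left 135°, forward 2.6 m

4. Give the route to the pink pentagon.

turn left 33°, forward 2.1 m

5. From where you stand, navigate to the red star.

turn left 76°, forward 3.5 m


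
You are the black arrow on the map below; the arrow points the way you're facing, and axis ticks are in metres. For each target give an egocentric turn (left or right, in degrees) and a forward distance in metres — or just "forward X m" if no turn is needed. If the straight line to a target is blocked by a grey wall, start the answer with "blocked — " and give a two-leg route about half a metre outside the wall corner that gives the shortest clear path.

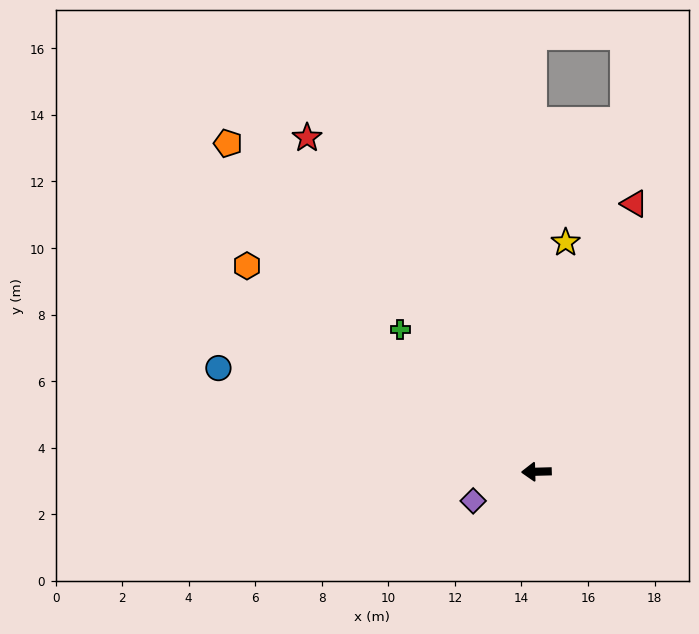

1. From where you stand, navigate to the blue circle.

turn right 20°, forward 10.1 m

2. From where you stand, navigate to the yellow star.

turn right 99°, forward 6.9 m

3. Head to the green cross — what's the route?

turn right 48°, forward 5.9 m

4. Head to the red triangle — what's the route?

turn right 112°, forward 8.6 m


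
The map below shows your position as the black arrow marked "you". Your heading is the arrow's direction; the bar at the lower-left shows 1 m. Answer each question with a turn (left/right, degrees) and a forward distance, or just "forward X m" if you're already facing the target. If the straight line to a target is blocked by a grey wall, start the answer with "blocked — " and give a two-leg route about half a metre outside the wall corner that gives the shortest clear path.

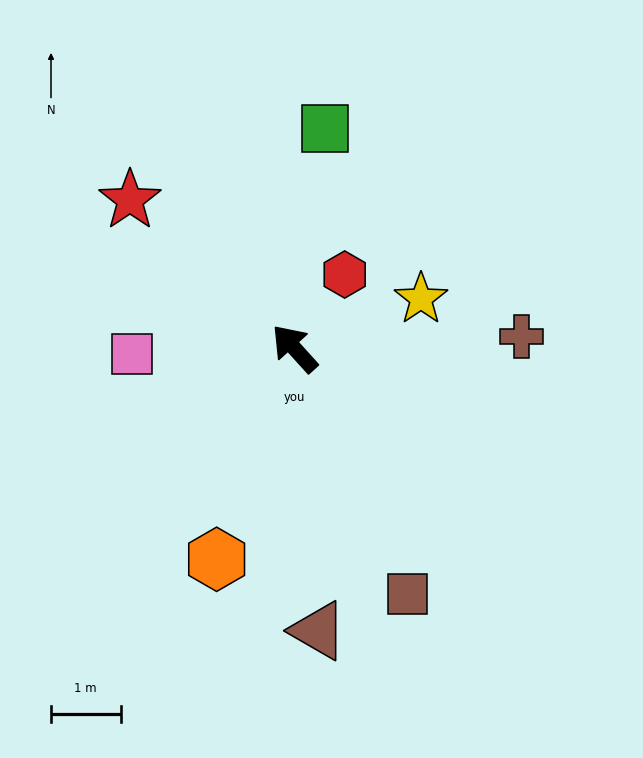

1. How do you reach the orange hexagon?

turn left 118°, forward 3.2 m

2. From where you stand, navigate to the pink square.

turn left 50°, forward 2.3 m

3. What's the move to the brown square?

turn left 163°, forward 3.9 m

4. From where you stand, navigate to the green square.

turn right 50°, forward 3.2 m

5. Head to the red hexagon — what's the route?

turn right 76°, forward 1.3 m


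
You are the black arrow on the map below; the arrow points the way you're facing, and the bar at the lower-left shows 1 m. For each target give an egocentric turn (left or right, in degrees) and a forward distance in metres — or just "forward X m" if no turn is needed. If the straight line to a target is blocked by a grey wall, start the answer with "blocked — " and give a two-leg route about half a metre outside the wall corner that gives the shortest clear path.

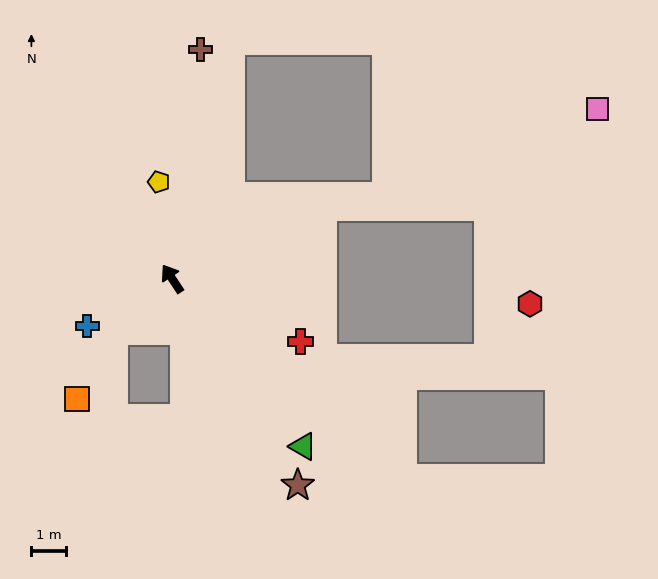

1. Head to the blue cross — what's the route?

turn left 86°, forward 2.8 m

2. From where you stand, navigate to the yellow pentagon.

turn right 26°, forward 2.8 m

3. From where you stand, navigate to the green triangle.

turn right 175°, forward 6.1 m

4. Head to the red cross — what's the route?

turn right 150°, forward 4.1 m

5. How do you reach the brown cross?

turn right 40°, forward 6.7 m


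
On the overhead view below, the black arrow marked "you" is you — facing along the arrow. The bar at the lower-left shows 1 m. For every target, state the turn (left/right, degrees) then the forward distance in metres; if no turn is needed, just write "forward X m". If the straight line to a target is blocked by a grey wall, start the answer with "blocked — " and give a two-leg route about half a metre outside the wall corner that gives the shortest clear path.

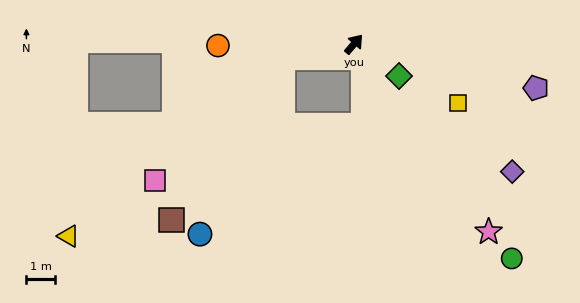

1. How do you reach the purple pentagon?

turn right 63°, forward 6.5 m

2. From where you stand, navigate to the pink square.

blocked — turn left 142°, forward 2.5 m, then turn left 32°, forward 6.2 m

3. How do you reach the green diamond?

turn right 85°, forward 1.9 m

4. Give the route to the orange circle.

turn left 131°, forward 4.7 m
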